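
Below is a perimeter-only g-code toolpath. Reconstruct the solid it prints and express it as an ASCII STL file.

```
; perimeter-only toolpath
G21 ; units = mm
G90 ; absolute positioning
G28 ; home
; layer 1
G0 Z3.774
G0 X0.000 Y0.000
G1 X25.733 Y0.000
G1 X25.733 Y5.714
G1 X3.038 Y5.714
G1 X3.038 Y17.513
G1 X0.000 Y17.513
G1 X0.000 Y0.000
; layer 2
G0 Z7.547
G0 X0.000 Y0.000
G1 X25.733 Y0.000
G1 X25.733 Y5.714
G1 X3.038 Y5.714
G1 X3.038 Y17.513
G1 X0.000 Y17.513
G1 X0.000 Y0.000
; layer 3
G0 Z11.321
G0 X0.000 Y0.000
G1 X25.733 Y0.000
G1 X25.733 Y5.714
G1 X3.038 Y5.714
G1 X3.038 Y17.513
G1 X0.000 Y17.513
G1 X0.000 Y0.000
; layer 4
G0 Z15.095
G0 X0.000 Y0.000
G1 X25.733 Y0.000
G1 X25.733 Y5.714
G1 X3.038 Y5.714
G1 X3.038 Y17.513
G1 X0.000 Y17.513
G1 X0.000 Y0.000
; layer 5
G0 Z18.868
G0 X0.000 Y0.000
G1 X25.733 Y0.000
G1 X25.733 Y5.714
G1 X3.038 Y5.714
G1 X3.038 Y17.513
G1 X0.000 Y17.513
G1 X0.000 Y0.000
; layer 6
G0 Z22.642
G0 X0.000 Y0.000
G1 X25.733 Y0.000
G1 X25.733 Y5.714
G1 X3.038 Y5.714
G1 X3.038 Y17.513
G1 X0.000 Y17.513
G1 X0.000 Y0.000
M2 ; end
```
solid part
  facet normal 0.0000 0.0000 -1.0000
    outer loop
      vertex 25.733 5.714 0.000
      vertex 25.733 0.000 0.000
      vertex 0.000 0.000 0.000
    endloop
  endfacet
  facet normal 0.0000 0.0000 -1.0000
    outer loop
      vertex 3.038 5.714 0.000
      vertex 25.733 5.714 0.000
      vertex 0.000 0.000 0.000
    endloop
  endfacet
  facet normal 0.0000 0.0000 -1.0000
    outer loop
      vertex 3.038 17.513 0.000
      vertex 3.038 5.714 0.000
      vertex 0.000 0.000 0.000
    endloop
  endfacet
  facet normal 0.0000 0.0000 -1.0000
    outer loop
      vertex 0.000 17.513 0.000
      vertex 3.038 17.513 0.000
      vertex 0.000 0.000 0.000
    endloop
  endfacet
  facet normal 0.0000 0.0000 1.0000
    outer loop
      vertex 0.000 0.000 22.642
      vertex 25.733 0.000 22.642
      vertex 25.733 5.714 22.642
    endloop
  endfacet
  facet normal 0.0000 0.0000 1.0000
    outer loop
      vertex 0.000 0.000 22.642
      vertex 25.733 5.714 22.642
      vertex 3.038 5.714 22.642
    endloop
  endfacet
  facet normal 0.0000 0.0000 1.0000
    outer loop
      vertex 0.000 0.000 22.642
      vertex 3.038 5.714 22.642
      vertex 3.038 17.513 22.642
    endloop
  endfacet
  facet normal 0.0000 0.0000 1.0000
    outer loop
      vertex 0.000 0.000 22.642
      vertex 3.038 17.513 22.642
      vertex 0.000 17.513 22.642
    endloop
  endfacet
  facet normal 0.0000 -1.0000 0.0000
    outer loop
      vertex 0.000 0.000 0.000
      vertex 25.733 0.000 0.000
      vertex 25.733 0.000 22.642
    endloop
  endfacet
  facet normal 0.0000 -1.0000 0.0000
    outer loop
      vertex 0.000 0.000 0.000
      vertex 25.733 0.000 22.642
      vertex 0.000 0.000 22.642
    endloop
  endfacet
  facet normal 1.0000 0.0000 0.0000
    outer loop
      vertex 25.733 0.000 0.000
      vertex 25.733 5.714 0.000
      vertex 25.733 5.714 22.642
    endloop
  endfacet
  facet normal 1.0000 0.0000 0.0000
    outer loop
      vertex 25.733 0.000 0.000
      vertex 25.733 5.714 22.642
      vertex 25.733 0.000 22.642
    endloop
  endfacet
  facet normal 0.0000 1.0000 0.0000
    outer loop
      vertex 25.733 5.714 0.000
      vertex 3.038 5.714 0.000
      vertex 3.038 5.714 22.642
    endloop
  endfacet
  facet normal 0.0000 1.0000 0.0000
    outer loop
      vertex 25.733 5.714 0.000
      vertex 3.038 5.714 22.642
      vertex 25.733 5.714 22.642
    endloop
  endfacet
  facet normal 1.0000 0.0000 0.0000
    outer loop
      vertex 3.038 5.714 0.000
      vertex 3.038 17.513 0.000
      vertex 3.038 17.513 22.642
    endloop
  endfacet
  facet normal 1.0000 0.0000 0.0000
    outer loop
      vertex 3.038 5.714 0.000
      vertex 3.038 17.513 22.642
      vertex 3.038 5.714 22.642
    endloop
  endfacet
  facet normal 0.0000 1.0000 0.0000
    outer loop
      vertex 3.038 17.513 0.000
      vertex 0.000 17.513 0.000
      vertex 0.000 17.513 22.642
    endloop
  endfacet
  facet normal 0.0000 1.0000 0.0000
    outer loop
      vertex 3.038 17.513 0.000
      vertex 0.000 17.513 22.642
      vertex 3.038 17.513 22.642
    endloop
  endfacet
  facet normal -1.0000 0.0000 0.0000
    outer loop
      vertex 0.000 17.513 0.000
      vertex 0.000 0.000 0.000
      vertex 0.000 0.000 22.642
    endloop
  endfacet
  facet normal -1.0000 0.0000 0.0000
    outer loop
      vertex 0.000 17.513 0.000
      vertex 0.000 0.000 22.642
      vertex 0.000 17.513 22.642
    endloop
  endfacet
endsolid part

The G0 Z moves step by Δz≈3.774 mm. Every layer's G1 loop is the same polygon, so the solid is a straight extrusion of it from z=0 to z≈22.6. Closing with flat bottom and top caps and triangulating gives 20 facets — an L-shaped prism: outer 25.7 × 17.5 mm, arm thicknesses ≈ 5.71 mm (horizontal) and 3.04 mm (vertical), extruded 22.6 mm in z.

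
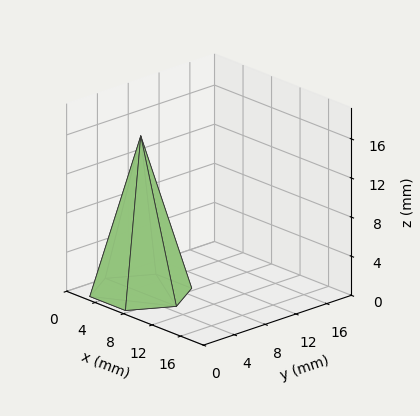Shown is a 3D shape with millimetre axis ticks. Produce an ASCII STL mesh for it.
Reading the render: the shape is a regular 6-sided pyramid, base circumscribed radius ≈ 5 mm, apex at z ≈ 16 mm (dimensions read to the nearest mm from the axis ticks). For the STL, each face is triangulated and given an outward normal.

solid part
  facet normal 0.0000 0.0000 -1.0000
    outer loop
      vertex 2.5 9.3 0.0
      vertex 7.5 9.3 0.0
      vertex 10.0 5.0 0.0
    endloop
  endfacet
  facet normal 0.0000 0.0000 -1.0000
    outer loop
      vertex 0.0 5.0 0.0
      vertex 2.5 9.3 0.0
      vertex 10.0 5.0 0.0
    endloop
  endfacet
  facet normal 0.0000 0.0000 -1.0000
    outer loop
      vertex 2.5 0.7 0.0
      vertex 0.0 5.0 0.0
      vertex 10.0 5.0 0.0
    endloop
  endfacet
  facet normal 0.0000 0.0000 -1.0000
    outer loop
      vertex 7.5 0.7 0.0
      vertex 2.5 0.7 0.0
      vertex 10.0 5.0 0.0
    endloop
  endfacet
  facet normal 0.8346 0.4852 0.2608
    outer loop
      vertex 10.0 5.0 0.0
      vertex 7.5 9.3 0.0
      vertex 5.0 5.0 16.0
    endloop
  endfacet
  facet normal 0.0000 0.9657 0.2595
    outer loop
      vertex 7.5 9.3 0.0
      vertex 2.5 9.3 0.0
      vertex 5.0 5.0 16.0
    endloop
  endfacet
  facet normal -0.8346 0.4852 0.2608
    outer loop
      vertex 2.5 9.3 0.0
      vertex 0.0 5.0 0.0
      vertex 5.0 5.0 16.0
    endloop
  endfacet
  facet normal -0.8346 -0.4852 0.2608
    outer loop
      vertex 0.0 5.0 0.0
      vertex 2.5 0.7 0.0
      vertex 5.0 5.0 16.0
    endloop
  endfacet
  facet normal 0.0000 -0.9657 0.2595
    outer loop
      vertex 2.5 0.7 0.0
      vertex 7.5 0.7 0.0
      vertex 5.0 5.0 16.0
    endloop
  endfacet
  facet normal 0.8346 -0.4852 0.2608
    outer loop
      vertex 7.5 0.7 0.0
      vertex 10.0 5.0 0.0
      vertex 5.0 5.0 16.0
    endloop
  endfacet
endsolid part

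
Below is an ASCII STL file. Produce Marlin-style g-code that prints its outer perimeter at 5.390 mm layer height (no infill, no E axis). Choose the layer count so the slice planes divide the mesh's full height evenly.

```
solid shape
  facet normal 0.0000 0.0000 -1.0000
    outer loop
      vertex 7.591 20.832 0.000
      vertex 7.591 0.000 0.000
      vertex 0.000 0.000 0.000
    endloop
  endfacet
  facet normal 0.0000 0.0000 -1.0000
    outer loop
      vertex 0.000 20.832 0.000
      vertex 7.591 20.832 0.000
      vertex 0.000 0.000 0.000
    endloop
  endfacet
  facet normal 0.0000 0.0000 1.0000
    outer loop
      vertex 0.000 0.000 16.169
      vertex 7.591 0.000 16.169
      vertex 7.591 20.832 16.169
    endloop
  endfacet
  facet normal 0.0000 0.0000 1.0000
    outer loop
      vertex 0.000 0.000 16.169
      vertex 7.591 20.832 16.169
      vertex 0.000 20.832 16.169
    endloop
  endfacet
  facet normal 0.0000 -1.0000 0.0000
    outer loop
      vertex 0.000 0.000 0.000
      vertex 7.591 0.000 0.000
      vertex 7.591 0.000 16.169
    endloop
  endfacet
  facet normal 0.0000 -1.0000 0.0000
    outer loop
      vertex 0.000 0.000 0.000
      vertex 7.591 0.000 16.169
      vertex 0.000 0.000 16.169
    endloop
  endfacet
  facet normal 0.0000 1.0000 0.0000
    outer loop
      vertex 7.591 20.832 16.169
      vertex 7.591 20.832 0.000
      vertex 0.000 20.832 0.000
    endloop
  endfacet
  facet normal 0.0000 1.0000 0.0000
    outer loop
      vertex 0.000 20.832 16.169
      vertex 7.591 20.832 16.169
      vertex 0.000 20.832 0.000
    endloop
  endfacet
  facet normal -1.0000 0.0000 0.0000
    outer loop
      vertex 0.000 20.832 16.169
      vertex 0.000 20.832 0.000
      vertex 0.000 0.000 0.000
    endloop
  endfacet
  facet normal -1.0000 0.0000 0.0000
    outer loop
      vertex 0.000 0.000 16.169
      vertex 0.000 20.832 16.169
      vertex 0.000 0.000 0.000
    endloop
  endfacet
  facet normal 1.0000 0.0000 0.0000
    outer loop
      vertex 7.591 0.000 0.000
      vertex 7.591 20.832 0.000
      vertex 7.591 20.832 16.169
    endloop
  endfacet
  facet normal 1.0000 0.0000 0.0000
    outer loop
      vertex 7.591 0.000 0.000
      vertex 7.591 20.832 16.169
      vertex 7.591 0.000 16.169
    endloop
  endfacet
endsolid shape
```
; perimeter-only toolpath
G21 ; units = mm
G90 ; absolute positioning
G28 ; home
; layer 1
G0 Z5.390
G0 X0.000 Y0.000
G1 X7.591 Y0.000
G1 X7.591 Y20.832
G1 X0.000 Y20.832
G1 X0.000 Y0.000
; layer 2
G0 Z10.779
G0 X0.000 Y0.000
G1 X7.591 Y0.000
G1 X7.591 Y20.832
G1 X0.000 Y20.832
G1 X0.000 Y0.000
; layer 3
G0 Z16.169
G0 X0.000 Y0.000
G1 X7.591 Y0.000
G1 X7.591 Y20.832
G1 X0.000 Y20.832
G1 X0.000 Y0.000
M2 ; end

The solid is a rectangular box, roughly 7.59 × 20.8 mm footprint and 16.2 mm tall. Slicing at Δz = 5.390 mm — 3 equal slices spanning the solid's height, so layer i sits at z = i·h/3 — gives 3 non-empty perimeters. Each is a 4-segment closed polygon; G0 lifts to the layer z and rapids to the start vertex, then G1 traces the edges.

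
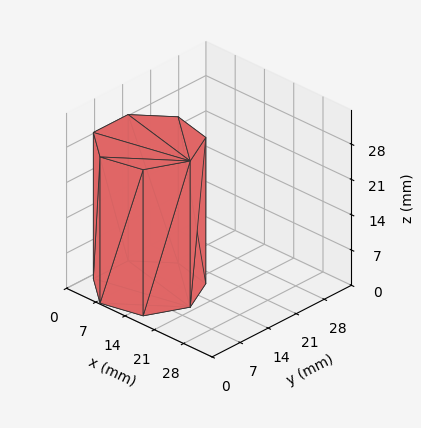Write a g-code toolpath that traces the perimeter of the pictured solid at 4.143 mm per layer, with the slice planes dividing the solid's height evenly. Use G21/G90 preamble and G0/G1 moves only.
Reading the render: the shape is a regular 7-sided prism (a cylinder approximated with 7 flat sides), circumscribed radius ≈ 10 mm, height ≈ 29 mm (dimensions read to the nearest mm from the axis ticks). For the g-code, the solid's height is divided into equal slices at the stated Δz and each level perimeter traced with G1 moves after a G0 lift.

; perimeter-only toolpath
G21 ; units = mm
G90 ; absolute positioning
G28 ; home
; layer 1
G0 Z4.143
G0 X20.000 Y10.000
G1 X16.235 Y17.818
G1 X7.775 Y19.749
G1 X0.990 Y14.339
G1 X0.990 Y5.661
G1 X7.775 Y0.251
G1 X16.235 Y2.182
G1 X20.000 Y10.000
; layer 2
G0 Z8.286
G0 X20.000 Y10.000
G1 X16.235 Y17.818
G1 X7.775 Y19.749
G1 X0.990 Y14.339
G1 X0.990 Y5.661
G1 X7.775 Y0.251
G1 X16.235 Y2.182
G1 X20.000 Y10.000
; layer 3
G0 Z12.429
G0 X20.000 Y10.000
G1 X16.235 Y17.818
G1 X7.775 Y19.749
G1 X0.990 Y14.339
G1 X0.990 Y5.661
G1 X7.775 Y0.251
G1 X16.235 Y2.182
G1 X20.000 Y10.000
; layer 4
G0 Z16.571
G0 X20.000 Y10.000
G1 X16.235 Y17.818
G1 X7.775 Y19.749
G1 X0.990 Y14.339
G1 X0.990 Y5.661
G1 X7.775 Y0.251
G1 X16.235 Y2.182
G1 X20.000 Y10.000
; layer 5
G0 Z20.714
G0 X20.000 Y10.000
G1 X16.235 Y17.818
G1 X7.775 Y19.749
G1 X0.990 Y14.339
G1 X0.990 Y5.661
G1 X7.775 Y0.251
G1 X16.235 Y2.182
G1 X20.000 Y10.000
; layer 6
G0 Z24.857
G0 X20.000 Y10.000
G1 X16.235 Y17.818
G1 X7.775 Y19.749
G1 X0.990 Y14.339
G1 X0.990 Y5.661
G1 X7.775 Y0.251
G1 X16.235 Y2.182
G1 X20.000 Y10.000
; layer 7
G0 Z29.000
G0 X20.000 Y10.000
G1 X16.235 Y17.818
G1 X7.775 Y19.749
G1 X0.990 Y14.339
G1 X0.990 Y5.661
G1 X7.775 Y0.251
G1 X16.235 Y2.182
G1 X20.000 Y10.000
M2 ; end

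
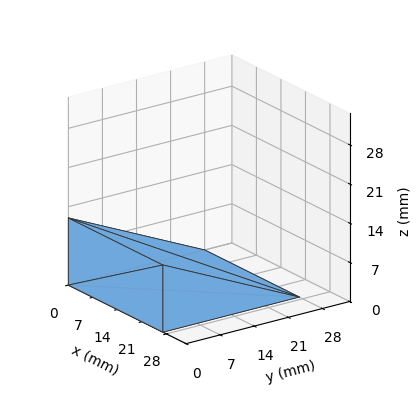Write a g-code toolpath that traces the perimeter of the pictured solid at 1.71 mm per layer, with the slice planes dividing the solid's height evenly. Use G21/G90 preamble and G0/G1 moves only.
Reading the render: the shape is a wedge (ramp): 27 × 28 mm base, rising to 12 mm along the y=0 edge and sloping linearly to z=0 at y=28 (dimensions read to the nearest mm from the axis ticks). For the g-code, the solid's height is divided into equal slices at the stated Δz and each level perimeter traced with G1 moves after a G0 lift.

; perimeter-only toolpath
G21 ; units = mm
G90 ; absolute positioning
G28 ; home
; layer 1
G0 Z1.71
G0 X0.00 Y0.00
G1 X27.00 Y0.00
G1 X27.00 Y24.00
G1 X0.00 Y24.00
G1 X0.00 Y0.00
; layer 2
G0 Z3.43
G0 X0.00 Y0.00
G1 X27.00 Y0.00
G1 X27.00 Y20.00
G1 X0.00 Y20.00
G1 X0.00 Y0.00
; layer 3
G0 Z5.14
G0 X0.00 Y0.00
G1 X27.00 Y0.00
G1 X27.00 Y16.00
G1 X0.00 Y16.00
G1 X0.00 Y0.00
; layer 4
G0 Z6.86
G0 X0.00 Y0.00
G1 X27.00 Y0.00
G1 X27.00 Y12.00
G1 X0.00 Y12.00
G1 X0.00 Y0.00
; layer 5
G0 Z8.57
G0 X0.00 Y0.00
G1 X27.00 Y0.00
G1 X27.00 Y8.00
G1 X0.00 Y8.00
G1 X0.00 Y0.00
; layer 6
G0 Z10.29
G0 X0.00 Y0.00
G1 X27.00 Y0.00
G1 X27.00 Y4.00
G1 X0.00 Y4.00
G1 X0.00 Y0.00
M2 ; end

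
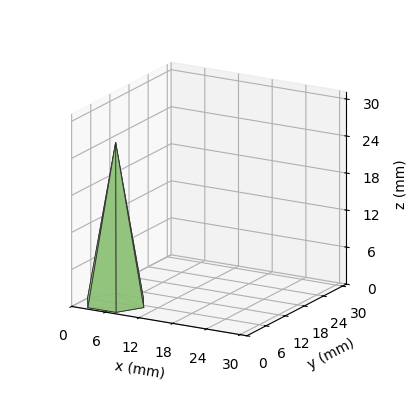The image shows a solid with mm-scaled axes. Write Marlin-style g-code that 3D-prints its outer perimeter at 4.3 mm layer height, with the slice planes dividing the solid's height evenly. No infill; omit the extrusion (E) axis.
Reading the render: the shape is a regular 6-sided pyramid, base circumscribed radius ≈ 5 mm, apex at z ≈ 26 mm (dimensions read to the nearest mm from the axis ticks). For the g-code, the solid's height is divided into equal slices at the stated Δz and each level perimeter traced with G1 moves after a G0 lift.

; perimeter-only toolpath
G21 ; units = mm
G90 ; absolute positioning
G28 ; home
; layer 1
G0 Z4.3
G0 X9.2 Y5.0
G1 X7.1 Y8.6
G1 X2.9 Y8.6
G1 X0.8 Y5.0
G1 X2.9 Y1.4
G1 X7.1 Y1.4
G1 X9.2 Y5.0
; layer 2
G0 Z8.7
G0 X8.3 Y5.0
G1 X6.7 Y7.9
G1 X3.3 Y7.9
G1 X1.7 Y5.0
G1 X3.3 Y2.1
G1 X6.7 Y2.1
G1 X8.3 Y5.0
; layer 3
G0 Z13.0
G0 X7.5 Y5.0
G1 X6.2 Y7.2
G1 X3.8 Y7.2
G1 X2.5 Y5.0
G1 X3.8 Y2.9
G1 X6.2 Y2.9
G1 X7.5 Y5.0
; layer 4
G0 Z17.3
G0 X6.7 Y5.0
G1 X5.8 Y6.4
G1 X4.2 Y6.4
G1 X3.3 Y5.0
G1 X4.2 Y3.6
G1 X5.8 Y3.6
G1 X6.7 Y5.0
; layer 5
G0 Z21.7
G0 X5.8 Y5.0
G1 X5.4 Y5.7
G1 X4.6 Y5.7
G1 X4.2 Y5.0
G1 X4.6 Y4.3
G1 X5.4 Y4.3
G1 X5.8 Y5.0
M2 ; end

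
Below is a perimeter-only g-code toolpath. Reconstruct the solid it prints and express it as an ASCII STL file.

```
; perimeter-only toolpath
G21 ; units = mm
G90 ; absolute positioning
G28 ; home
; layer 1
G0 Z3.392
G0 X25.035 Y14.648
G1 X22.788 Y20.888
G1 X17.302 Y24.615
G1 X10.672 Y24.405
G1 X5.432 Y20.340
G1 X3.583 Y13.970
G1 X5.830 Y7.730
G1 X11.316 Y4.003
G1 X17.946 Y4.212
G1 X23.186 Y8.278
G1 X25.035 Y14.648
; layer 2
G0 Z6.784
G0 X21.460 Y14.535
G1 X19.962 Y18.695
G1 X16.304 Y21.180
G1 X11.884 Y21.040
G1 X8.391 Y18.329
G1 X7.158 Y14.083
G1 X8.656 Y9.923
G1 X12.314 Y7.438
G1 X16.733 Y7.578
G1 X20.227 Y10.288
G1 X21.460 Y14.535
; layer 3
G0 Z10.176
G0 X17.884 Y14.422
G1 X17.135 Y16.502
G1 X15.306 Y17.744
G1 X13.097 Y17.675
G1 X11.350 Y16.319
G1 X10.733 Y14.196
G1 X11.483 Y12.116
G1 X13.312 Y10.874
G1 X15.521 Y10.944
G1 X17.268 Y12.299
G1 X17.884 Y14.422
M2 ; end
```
solid part
  facet normal 0.0000 0.0000 -1.0000
    outer loop
      vertex 18.299 28.050 0.000
      vertex 25.614 23.081 0.000
      vertex 28.611 14.761 0.000
    endloop
  endfacet
  facet normal 0.0000 0.0000 -1.0000
    outer loop
      vertex 9.460 27.771 0.000
      vertex 18.299 28.050 0.000
      vertex 28.611 14.761 0.000
    endloop
  endfacet
  facet normal 0.0000 0.0000 -1.0000
    outer loop
      vertex 2.473 22.350 0.000
      vertex 9.460 27.771 0.000
      vertex 28.611 14.761 0.000
    endloop
  endfacet
  facet normal 0.0000 0.0000 -1.0000
    outer loop
      vertex 0.007 13.857 0.000
      vertex 2.473 22.350 0.000
      vertex 28.611 14.761 0.000
    endloop
  endfacet
  facet normal 0.0000 0.0000 -1.0000
    outer loop
      vertex 3.004 5.537 0.000
      vertex 0.007 13.857 0.000
      vertex 28.611 14.761 0.000
    endloop
  endfacet
  facet normal 0.0000 0.0000 -1.0000
    outer loop
      vertex 10.319 0.568 0.000
      vertex 3.004 5.537 0.000
      vertex 28.611 14.761 0.000
    endloop
  endfacet
  facet normal 0.0000 0.0000 -1.0000
    outer loop
      vertex 19.158 0.847 0.000
      vertex 10.319 0.568 0.000
      vertex 28.611 14.761 0.000
    endloop
  endfacet
  facet normal 0.0000 0.0000 -1.0000
    outer loop
      vertex 26.145 6.268 0.000
      vertex 19.158 0.847 0.000
      vertex 28.611 14.761 0.000
    endloop
  endfacet
  facet normal 0.6643 0.2393 0.7082
    outer loop
      vertex 28.611 14.761 0.000
      vertex 25.614 23.081 0.000
      vertex 14.309 14.309 13.568
    endloop
  endfacet
  facet normal 0.3967 0.5840 0.7082
    outer loop
      vertex 25.614 23.081 0.000
      vertex 18.299 28.050 0.000
      vertex 14.309 14.309 13.568
    endloop
  endfacet
  facet normal -0.0223 0.7057 0.7082
    outer loop
      vertex 18.299 28.050 0.000
      vertex 9.460 27.771 0.000
      vertex 14.309 14.309 13.568
    endloop
  endfacet
  facet normal -0.4328 0.5578 0.7082
    outer loop
      vertex 9.460 27.771 0.000
      vertex 2.473 22.350 0.000
      vertex 14.309 14.309 13.568
    endloop
  endfacet
  facet normal -0.6780 0.1969 0.7082
    outer loop
      vertex 2.473 22.350 0.000
      vertex 0.007 13.857 0.000
      vertex 14.309 14.309 13.568
    endloop
  endfacet
  facet normal -0.6643 -0.2393 0.7082
    outer loop
      vertex 0.007 13.857 0.000
      vertex 3.004 5.537 0.000
      vertex 14.309 14.309 13.568
    endloop
  endfacet
  facet normal -0.3967 -0.5840 0.7082
    outer loop
      vertex 3.004 5.537 0.000
      vertex 10.319 0.568 0.000
      vertex 14.309 14.309 13.568
    endloop
  endfacet
  facet normal 0.0223 -0.7057 0.7082
    outer loop
      vertex 10.319 0.568 0.000
      vertex 19.158 0.847 0.000
      vertex 14.309 14.309 13.568
    endloop
  endfacet
  facet normal 0.4328 -0.5578 0.7082
    outer loop
      vertex 19.158 0.847 0.000
      vertex 26.145 6.268 0.000
      vertex 14.309 14.309 13.568
    endloop
  endfacet
  facet normal 0.6780 -0.1969 0.7082
    outer loop
      vertex 26.145 6.268 0.000
      vertex 28.611 14.761 0.000
      vertex 14.309 14.309 13.568
    endloop
  endfacet
endsolid part

The G0 Z moves step by Δz≈3.392 mm. The G1 loops shrink linearly with z, so the solid tapers from its base footprint up to z≈13.6. Closing with a flat bottom cap and the tapered top and triangulating gives 18 facets — a regular 10-sided pyramid, base circumscribed radius ≈ 14.3 mm, apex at z ≈ 13.6 mm.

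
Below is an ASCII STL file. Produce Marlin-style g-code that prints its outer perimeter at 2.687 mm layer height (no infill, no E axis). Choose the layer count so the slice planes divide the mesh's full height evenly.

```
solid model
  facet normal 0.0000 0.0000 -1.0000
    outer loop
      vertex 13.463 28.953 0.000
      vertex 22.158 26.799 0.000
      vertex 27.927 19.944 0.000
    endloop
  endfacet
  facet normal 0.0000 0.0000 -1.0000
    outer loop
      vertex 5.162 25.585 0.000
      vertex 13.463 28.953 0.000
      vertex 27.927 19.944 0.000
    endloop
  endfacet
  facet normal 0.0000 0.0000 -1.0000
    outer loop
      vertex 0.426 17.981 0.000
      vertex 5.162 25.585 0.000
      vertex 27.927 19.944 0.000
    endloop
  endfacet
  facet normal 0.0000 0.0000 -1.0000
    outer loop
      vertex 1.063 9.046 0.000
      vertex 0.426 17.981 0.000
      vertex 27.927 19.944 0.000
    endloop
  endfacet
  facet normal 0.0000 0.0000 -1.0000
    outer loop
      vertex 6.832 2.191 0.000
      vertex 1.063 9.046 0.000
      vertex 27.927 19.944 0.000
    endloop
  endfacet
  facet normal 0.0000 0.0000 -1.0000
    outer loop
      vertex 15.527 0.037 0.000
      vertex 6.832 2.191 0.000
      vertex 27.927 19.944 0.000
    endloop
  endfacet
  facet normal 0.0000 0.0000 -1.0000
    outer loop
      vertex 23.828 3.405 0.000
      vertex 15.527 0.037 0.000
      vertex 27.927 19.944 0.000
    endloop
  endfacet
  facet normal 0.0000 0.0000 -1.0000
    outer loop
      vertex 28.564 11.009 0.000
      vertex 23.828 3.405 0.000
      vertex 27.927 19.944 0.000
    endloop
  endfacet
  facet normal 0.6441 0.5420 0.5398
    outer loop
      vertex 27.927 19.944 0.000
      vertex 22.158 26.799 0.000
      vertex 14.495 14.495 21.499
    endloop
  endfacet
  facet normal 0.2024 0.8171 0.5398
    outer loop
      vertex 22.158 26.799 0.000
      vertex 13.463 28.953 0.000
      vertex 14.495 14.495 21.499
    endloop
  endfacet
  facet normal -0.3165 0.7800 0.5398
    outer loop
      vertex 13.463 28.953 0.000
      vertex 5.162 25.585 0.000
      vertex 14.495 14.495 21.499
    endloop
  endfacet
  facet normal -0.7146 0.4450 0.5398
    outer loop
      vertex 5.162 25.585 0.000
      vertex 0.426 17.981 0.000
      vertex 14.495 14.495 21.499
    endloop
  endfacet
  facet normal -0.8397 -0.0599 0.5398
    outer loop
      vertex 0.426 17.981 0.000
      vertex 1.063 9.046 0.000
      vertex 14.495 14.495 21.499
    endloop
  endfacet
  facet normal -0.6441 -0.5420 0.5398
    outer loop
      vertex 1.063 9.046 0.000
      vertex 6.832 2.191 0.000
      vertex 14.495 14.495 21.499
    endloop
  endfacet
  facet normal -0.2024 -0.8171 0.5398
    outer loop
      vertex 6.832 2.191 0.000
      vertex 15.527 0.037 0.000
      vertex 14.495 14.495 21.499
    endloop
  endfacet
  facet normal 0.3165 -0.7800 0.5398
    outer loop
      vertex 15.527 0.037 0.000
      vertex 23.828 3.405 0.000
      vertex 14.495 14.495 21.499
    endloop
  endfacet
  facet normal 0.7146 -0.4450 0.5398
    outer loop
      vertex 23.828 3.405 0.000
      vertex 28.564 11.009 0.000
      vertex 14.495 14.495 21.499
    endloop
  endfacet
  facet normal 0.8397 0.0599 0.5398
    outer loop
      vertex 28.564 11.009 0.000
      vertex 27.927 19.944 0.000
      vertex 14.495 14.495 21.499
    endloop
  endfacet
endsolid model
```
; perimeter-only toolpath
G21 ; units = mm
G90 ; absolute positioning
G28 ; home
; layer 1
G0 Z2.687
G0 X26.248 Y19.263
G1 X21.200 Y25.261
G1 X13.592 Y27.146
G1 X6.329 Y24.199
G1 X2.185 Y17.545
G1 X2.742 Y9.727
G1 X7.790 Y3.729
G1 X15.398 Y1.844
G1 X22.661 Y4.791
G1 X26.805 Y11.445
G1 X26.248 Y19.263
; layer 2
G0 Z5.375
G0 X24.569 Y18.582
G1 X20.242 Y23.723
G1 X13.721 Y25.338
G1 X7.495 Y22.812
G1 X3.943 Y17.110
G1 X4.421 Y10.408
G1 X8.748 Y5.267
G1 X15.269 Y3.651
G1 X21.495 Y6.178
G1 X25.047 Y11.880
G1 X24.569 Y18.582
; layer 3
G0 Z8.062
G0 X22.890 Y17.901
G1 X19.284 Y22.185
G1 X13.850 Y23.531
G1 X8.662 Y21.426
G1 X5.702 Y16.674
G1 X6.100 Y11.089
G1 X9.706 Y6.805
G1 X15.140 Y5.459
G1 X20.328 Y7.564
G1 X23.288 Y12.316
G1 X22.890 Y17.901
; layer 4
G0 Z10.749
G0 X21.211 Y17.220
G1 X18.326 Y20.647
G1 X13.979 Y21.724
G1 X9.829 Y20.040
G1 X7.460 Y16.238
G1 X7.779 Y11.770
G1 X10.663 Y8.343
G1 X15.011 Y7.266
G1 X19.162 Y8.950
G1 X21.529 Y12.752
G1 X21.211 Y17.220
; layer 5
G0 Z13.437
G0 X19.532 Y16.538
G1 X17.369 Y19.109
G1 X14.108 Y19.917
G1 X10.995 Y18.654
G1 X9.219 Y15.802
G1 X9.458 Y12.452
G1 X11.621 Y9.881
G1 X14.882 Y9.073
G1 X17.995 Y10.336
G1 X19.771 Y13.188
G1 X19.532 Y16.538
; layer 6
G0 Z16.124
G0 X17.853 Y15.857
G1 X16.411 Y17.571
G1 X14.237 Y18.110
G1 X12.162 Y17.267
G1 X10.978 Y15.367
G1 X11.137 Y13.133
G1 X12.579 Y11.419
G1 X14.753 Y10.880
G1 X16.828 Y11.723
G1 X18.012 Y13.623
G1 X17.853 Y15.857
; layer 7
G0 Z18.812
G0 X16.174 Y15.176
G1 X15.453 Y16.033
G1 X14.366 Y16.302
G1 X13.328 Y15.881
G1 X12.736 Y14.931
G1 X12.816 Y13.814
G1 X13.537 Y12.957
G1 X14.624 Y12.688
G1 X15.662 Y13.109
G1 X16.254 Y14.059
G1 X16.174 Y15.176
M2 ; end

The solid is a regular 10-sided pyramid, base circumscribed radius ≈ 14.5 mm, apex at z ≈ 21.5 mm. Slicing at Δz = 2.687 mm — 8 equal slices spanning the solid's height, so layer i sits at z = i·h/8 — gives 7 non-empty perimeters. Each is a 10-segment closed polygon; G0 lifts to the layer z and rapids to the start vertex, then G1 traces the edges. The cross-section shrinks linearly with z (the slice at the apex is degenerate and omitted).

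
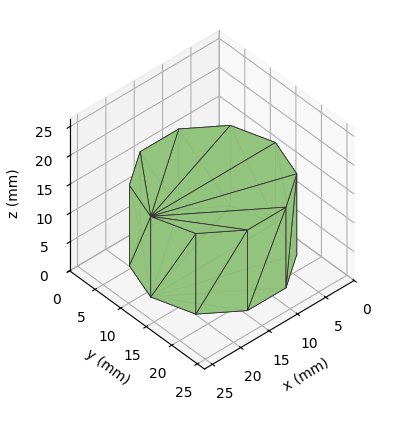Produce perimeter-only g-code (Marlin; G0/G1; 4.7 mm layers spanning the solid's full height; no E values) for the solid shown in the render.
Reading the render: the shape is a regular 10-sided prism (a cylinder approximated with 10 flat sides), circumscribed radius ≈ 11 mm, height ≈ 14 mm (dimensions read to the nearest mm from the axis ticks). For the g-code, the solid's height is divided into equal slices at the stated Δz and each level perimeter traced with G1 moves after a G0 lift.

; perimeter-only toolpath
G21 ; units = mm
G90 ; absolute positioning
G28 ; home
; layer 1
G0 Z4.7
G0 X22.0 Y11.0
G1 X19.9 Y17.5
G1 X14.4 Y21.5
G1 X7.6 Y21.5
G1 X2.1 Y17.5
G1 X0.0 Y11.0
G1 X2.1 Y4.5
G1 X7.6 Y0.5
G1 X14.4 Y0.5
G1 X19.9 Y4.5
G1 X22.0 Y11.0
; layer 2
G0 Z9.3
G0 X22.0 Y11.0
G1 X19.9 Y17.5
G1 X14.4 Y21.5
G1 X7.6 Y21.5
G1 X2.1 Y17.5
G1 X0.0 Y11.0
G1 X2.1 Y4.5
G1 X7.6 Y0.5
G1 X14.4 Y0.5
G1 X19.9 Y4.5
G1 X22.0 Y11.0
; layer 3
G0 Z14.0
G0 X22.0 Y11.0
G1 X19.9 Y17.5
G1 X14.4 Y21.5
G1 X7.6 Y21.5
G1 X2.1 Y17.5
G1 X0.0 Y11.0
G1 X2.1 Y4.5
G1 X7.6 Y0.5
G1 X14.4 Y0.5
G1 X19.9 Y4.5
G1 X22.0 Y11.0
M2 ; end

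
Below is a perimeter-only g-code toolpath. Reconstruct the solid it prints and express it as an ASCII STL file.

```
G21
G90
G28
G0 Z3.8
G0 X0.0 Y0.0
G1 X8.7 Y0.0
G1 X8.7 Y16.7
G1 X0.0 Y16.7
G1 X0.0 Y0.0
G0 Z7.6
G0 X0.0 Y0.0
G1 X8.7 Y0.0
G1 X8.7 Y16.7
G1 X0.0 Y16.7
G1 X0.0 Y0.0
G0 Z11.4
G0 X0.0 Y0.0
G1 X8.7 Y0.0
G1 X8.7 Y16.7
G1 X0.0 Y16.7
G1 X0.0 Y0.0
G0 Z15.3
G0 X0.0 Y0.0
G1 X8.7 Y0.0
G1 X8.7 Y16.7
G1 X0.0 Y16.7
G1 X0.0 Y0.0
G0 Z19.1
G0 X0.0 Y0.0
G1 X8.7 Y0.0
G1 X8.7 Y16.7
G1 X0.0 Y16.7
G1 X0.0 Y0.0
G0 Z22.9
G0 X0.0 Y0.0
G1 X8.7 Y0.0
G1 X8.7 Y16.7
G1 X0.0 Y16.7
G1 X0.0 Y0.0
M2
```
solid part
  facet normal 0.0000 0.0000 -1.0000
    outer loop
      vertex 8.7 16.7 0.0
      vertex 8.7 0.0 0.0
      vertex 0.0 0.0 0.0
    endloop
  endfacet
  facet normal 0.0000 0.0000 -1.0000
    outer loop
      vertex 0.0 16.7 0.0
      vertex 8.7 16.7 0.0
      vertex 0.0 0.0 0.0
    endloop
  endfacet
  facet normal 0.0000 0.0000 1.0000
    outer loop
      vertex 0.0 0.0 22.9
      vertex 8.7 0.0 22.9
      vertex 8.7 16.7 22.9
    endloop
  endfacet
  facet normal 0.0000 0.0000 1.0000
    outer loop
      vertex 0.0 0.0 22.9
      vertex 8.7 16.7 22.9
      vertex 0.0 16.7 22.9
    endloop
  endfacet
  facet normal 0.0000 -1.0000 0.0000
    outer loop
      vertex 0.0 0.0 0.0
      vertex 8.7 0.0 0.0
      vertex 8.7 0.0 22.9
    endloop
  endfacet
  facet normal 0.0000 -1.0000 0.0000
    outer loop
      vertex 0.0 0.0 0.0
      vertex 8.7 0.0 22.9
      vertex 0.0 0.0 22.9
    endloop
  endfacet
  facet normal 0.0000 1.0000 0.0000
    outer loop
      vertex 8.7 16.7 22.9
      vertex 8.7 16.7 0.0
      vertex 0.0 16.7 0.0
    endloop
  endfacet
  facet normal 0.0000 1.0000 0.0000
    outer loop
      vertex 0.0 16.7 22.9
      vertex 8.7 16.7 22.9
      vertex 0.0 16.7 0.0
    endloop
  endfacet
  facet normal -1.0000 0.0000 0.0000
    outer loop
      vertex 0.0 16.7 22.9
      vertex 0.0 16.7 0.0
      vertex 0.0 0.0 0.0
    endloop
  endfacet
  facet normal -1.0000 0.0000 0.0000
    outer loop
      vertex 0.0 0.0 22.9
      vertex 0.0 16.7 22.9
      vertex 0.0 0.0 0.0
    endloop
  endfacet
  facet normal 1.0000 0.0000 0.0000
    outer loop
      vertex 8.7 0.0 0.0
      vertex 8.7 16.7 0.0
      vertex 8.7 16.7 22.9
    endloop
  endfacet
  facet normal 1.0000 0.0000 0.0000
    outer loop
      vertex 8.7 0.0 0.0
      vertex 8.7 16.7 22.9
      vertex 8.7 0.0 22.9
    endloop
  endfacet
endsolid part

The G0 Z moves step by Δz≈3.8 mm. Every layer's G1 loop is the same polygon, so the solid is a straight extrusion of it from z=0 to z≈22.9. Closing with flat bottom and top caps and triangulating gives 12 facets — a rectangular box, roughly 8.7 × 16.7 mm footprint and 22.9 mm tall.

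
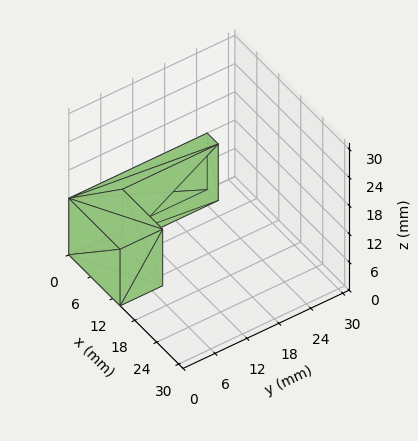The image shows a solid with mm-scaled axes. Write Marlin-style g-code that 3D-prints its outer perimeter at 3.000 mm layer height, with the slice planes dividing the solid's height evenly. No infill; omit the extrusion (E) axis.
Reading the render: the shape is an L-shaped prism: outer 14 × 26 mm, arm thicknesses ≈ 8 mm (horizontal) and 3 mm (vertical), extruded 12 mm in z (dimensions read to the nearest mm from the axis ticks). For the g-code, the solid's height is divided into equal slices at the stated Δz and each level perimeter traced with G1 moves after a G0 lift.

; perimeter-only toolpath
G21 ; units = mm
G90 ; absolute positioning
G28 ; home
; layer 1
G0 Z3.000
G0 X0.000 Y0.000
G1 X14.000 Y0.000
G1 X14.000 Y8.000
G1 X3.000 Y8.000
G1 X3.000 Y26.000
G1 X0.000 Y26.000
G1 X0.000 Y0.000
; layer 2
G0 Z6.000
G0 X0.000 Y0.000
G1 X14.000 Y0.000
G1 X14.000 Y8.000
G1 X3.000 Y8.000
G1 X3.000 Y26.000
G1 X0.000 Y26.000
G1 X0.000 Y0.000
; layer 3
G0 Z9.000
G0 X0.000 Y0.000
G1 X14.000 Y0.000
G1 X14.000 Y8.000
G1 X3.000 Y8.000
G1 X3.000 Y26.000
G1 X0.000 Y26.000
G1 X0.000 Y0.000
; layer 4
G0 Z12.000
G0 X0.000 Y0.000
G1 X14.000 Y0.000
G1 X14.000 Y8.000
G1 X3.000 Y8.000
G1 X3.000 Y26.000
G1 X0.000 Y26.000
G1 X0.000 Y0.000
M2 ; end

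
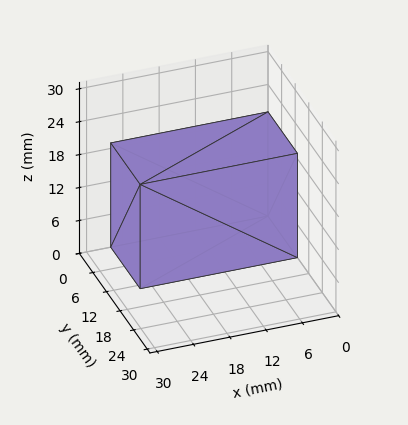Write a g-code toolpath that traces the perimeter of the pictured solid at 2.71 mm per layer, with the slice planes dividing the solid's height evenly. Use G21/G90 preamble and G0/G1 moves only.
Reading the render: the shape is a rectangular box, roughly 26 × 13 mm footprint and 19 mm tall (dimensions read to the nearest mm from the axis ticks). For the g-code, the solid's height is divided into equal slices at the stated Δz and each level perimeter traced with G1 moves after a G0 lift.

; perimeter-only toolpath
G21 ; units = mm
G90 ; absolute positioning
G28 ; home
; layer 1
G0 Z2.71
G0 X0.00 Y0.00
G1 X26.00 Y0.00
G1 X26.00 Y13.00
G1 X0.00 Y13.00
G1 X0.00 Y0.00
; layer 2
G0 Z5.43
G0 X0.00 Y0.00
G1 X26.00 Y0.00
G1 X26.00 Y13.00
G1 X0.00 Y13.00
G1 X0.00 Y0.00
; layer 3
G0 Z8.14
G0 X0.00 Y0.00
G1 X26.00 Y0.00
G1 X26.00 Y13.00
G1 X0.00 Y13.00
G1 X0.00 Y0.00
; layer 4
G0 Z10.86
G0 X0.00 Y0.00
G1 X26.00 Y0.00
G1 X26.00 Y13.00
G1 X0.00 Y13.00
G1 X0.00 Y0.00
; layer 5
G0 Z13.57
G0 X0.00 Y0.00
G1 X26.00 Y0.00
G1 X26.00 Y13.00
G1 X0.00 Y13.00
G1 X0.00 Y0.00
; layer 6
G0 Z16.29
G0 X0.00 Y0.00
G1 X26.00 Y0.00
G1 X26.00 Y13.00
G1 X0.00 Y13.00
G1 X0.00 Y0.00
; layer 7
G0 Z19.00
G0 X0.00 Y0.00
G1 X26.00 Y0.00
G1 X26.00 Y13.00
G1 X0.00 Y13.00
G1 X0.00 Y0.00
M2 ; end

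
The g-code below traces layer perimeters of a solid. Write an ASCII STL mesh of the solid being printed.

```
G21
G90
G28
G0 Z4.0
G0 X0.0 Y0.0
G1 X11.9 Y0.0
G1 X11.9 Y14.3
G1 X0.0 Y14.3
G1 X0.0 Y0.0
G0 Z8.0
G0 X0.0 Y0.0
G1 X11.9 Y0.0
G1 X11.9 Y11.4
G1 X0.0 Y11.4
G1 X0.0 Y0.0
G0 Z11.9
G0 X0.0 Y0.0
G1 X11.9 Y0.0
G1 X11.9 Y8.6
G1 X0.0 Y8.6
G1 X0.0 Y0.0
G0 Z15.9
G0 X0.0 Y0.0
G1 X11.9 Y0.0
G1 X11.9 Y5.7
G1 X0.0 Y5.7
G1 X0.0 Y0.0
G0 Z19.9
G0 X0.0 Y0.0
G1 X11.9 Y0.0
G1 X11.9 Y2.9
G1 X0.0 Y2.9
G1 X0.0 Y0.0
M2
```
solid part
  facet normal 0.0000 0.0000 -1.0000
    outer loop
      vertex 11.9 17.1 0.0
      vertex 11.9 0.0 0.0
      vertex 0.0 0.0 0.0
    endloop
  endfacet
  facet normal 0.0000 0.0000 -1.0000
    outer loop
      vertex 0.0 17.1 0.0
      vertex 11.9 17.1 0.0
      vertex 0.0 0.0 0.0
    endloop
  endfacet
  facet normal 0.0000 -1.0000 0.0000
    outer loop
      vertex 0.0 0.0 0.0
      vertex 11.9 0.0 0.0
      vertex 11.9 0.0 23.9
    endloop
  endfacet
  facet normal 0.0000 -1.0000 0.0000
    outer loop
      vertex 0.0 0.0 0.0
      vertex 11.9 0.0 23.9
      vertex 0.0 0.0 23.9
    endloop
  endfacet
  facet normal 0.0000 0.8133 0.5819
    outer loop
      vertex 0.0 0.0 23.9
      vertex 11.9 0.0 23.9
      vertex 11.9 17.1 0.0
    endloop
  endfacet
  facet normal 0.0000 0.8133 0.5819
    outer loop
      vertex 0.0 0.0 23.9
      vertex 11.9 17.1 0.0
      vertex 0.0 17.1 0.0
    endloop
  endfacet
  facet normal -1.0000 0.0000 0.0000
    outer loop
      vertex 0.0 0.0 23.9
      vertex 0.0 17.1 0.0
      vertex 0.0 0.0 0.0
    endloop
  endfacet
  facet normal 1.0000 0.0000 0.0000
    outer loop
      vertex 11.9 0.0 0.0
      vertex 11.9 17.1 0.0
      vertex 11.9 0.0 23.9
    endloop
  endfacet
endsolid part

The G0 Z moves step by Δz≈4.0 mm. The G1 loops shrink linearly with z, so the solid tapers from its base footprint up to z≈23.9. Closing with a flat bottom cap and the tapered top and triangulating gives 8 facets — a wedge (ramp): 11.9 × 17.1 mm base, rising to 23.9 mm along the y=0 edge and sloping linearly to z=0 at y=17.1.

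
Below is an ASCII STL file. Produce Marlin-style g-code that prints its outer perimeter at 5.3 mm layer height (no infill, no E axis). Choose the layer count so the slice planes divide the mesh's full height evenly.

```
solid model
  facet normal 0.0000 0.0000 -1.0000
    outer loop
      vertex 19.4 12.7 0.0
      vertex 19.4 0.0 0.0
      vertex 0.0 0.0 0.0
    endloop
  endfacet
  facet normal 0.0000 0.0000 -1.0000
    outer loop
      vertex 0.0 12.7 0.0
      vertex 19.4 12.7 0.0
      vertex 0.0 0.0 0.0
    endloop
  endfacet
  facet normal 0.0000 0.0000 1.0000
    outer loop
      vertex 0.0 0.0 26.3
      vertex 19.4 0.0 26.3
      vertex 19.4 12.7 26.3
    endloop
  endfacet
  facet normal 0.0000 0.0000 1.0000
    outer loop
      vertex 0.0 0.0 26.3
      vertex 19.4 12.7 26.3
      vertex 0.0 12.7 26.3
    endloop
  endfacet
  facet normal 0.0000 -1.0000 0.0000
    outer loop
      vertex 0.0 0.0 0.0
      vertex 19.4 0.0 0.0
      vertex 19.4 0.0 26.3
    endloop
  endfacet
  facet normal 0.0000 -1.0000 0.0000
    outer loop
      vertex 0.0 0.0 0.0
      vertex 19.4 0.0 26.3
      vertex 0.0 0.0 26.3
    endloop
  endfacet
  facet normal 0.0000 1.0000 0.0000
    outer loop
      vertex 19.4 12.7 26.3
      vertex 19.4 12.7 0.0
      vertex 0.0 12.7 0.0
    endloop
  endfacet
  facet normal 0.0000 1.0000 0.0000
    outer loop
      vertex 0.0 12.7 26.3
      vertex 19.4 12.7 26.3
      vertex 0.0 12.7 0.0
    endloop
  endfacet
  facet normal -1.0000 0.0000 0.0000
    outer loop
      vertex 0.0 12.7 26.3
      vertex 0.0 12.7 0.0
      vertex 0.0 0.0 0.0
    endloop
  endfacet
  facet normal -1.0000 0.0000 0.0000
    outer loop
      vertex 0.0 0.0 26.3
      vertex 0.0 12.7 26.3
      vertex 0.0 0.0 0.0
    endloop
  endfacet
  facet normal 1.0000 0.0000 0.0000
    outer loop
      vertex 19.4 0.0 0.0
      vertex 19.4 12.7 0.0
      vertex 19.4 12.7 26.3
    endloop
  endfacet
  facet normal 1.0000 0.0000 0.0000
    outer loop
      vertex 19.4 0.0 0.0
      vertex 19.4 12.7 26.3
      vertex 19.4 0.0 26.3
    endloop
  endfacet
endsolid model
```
; perimeter-only toolpath
G21 ; units = mm
G90 ; absolute positioning
G28 ; home
; layer 1
G0 Z5.3
G0 X0.0 Y0.0
G1 X19.4 Y0.0
G1 X19.4 Y12.7
G1 X0.0 Y12.7
G1 X0.0 Y0.0
; layer 2
G0 Z10.5
G0 X0.0 Y0.0
G1 X19.4 Y0.0
G1 X19.4 Y12.7
G1 X0.0 Y12.7
G1 X0.0 Y0.0
; layer 3
G0 Z15.8
G0 X0.0 Y0.0
G1 X19.4 Y0.0
G1 X19.4 Y12.7
G1 X0.0 Y12.7
G1 X0.0 Y0.0
; layer 4
G0 Z21.0
G0 X0.0 Y0.0
G1 X19.4 Y0.0
G1 X19.4 Y12.7
G1 X0.0 Y12.7
G1 X0.0 Y0.0
; layer 5
G0 Z26.3
G0 X0.0 Y0.0
G1 X19.4 Y0.0
G1 X19.4 Y12.7
G1 X0.0 Y12.7
G1 X0.0 Y0.0
M2 ; end

The solid is a rectangular box, roughly 19.4 × 12.7 mm footprint and 26.3 mm tall. Slicing at Δz = 5.3 mm — 5 equal slices spanning the solid's height, so layer i sits at z = i·h/5 — gives 5 non-empty perimeters. Each is a 4-segment closed polygon; G0 lifts to the layer z and rapids to the start vertex, then G1 traces the edges.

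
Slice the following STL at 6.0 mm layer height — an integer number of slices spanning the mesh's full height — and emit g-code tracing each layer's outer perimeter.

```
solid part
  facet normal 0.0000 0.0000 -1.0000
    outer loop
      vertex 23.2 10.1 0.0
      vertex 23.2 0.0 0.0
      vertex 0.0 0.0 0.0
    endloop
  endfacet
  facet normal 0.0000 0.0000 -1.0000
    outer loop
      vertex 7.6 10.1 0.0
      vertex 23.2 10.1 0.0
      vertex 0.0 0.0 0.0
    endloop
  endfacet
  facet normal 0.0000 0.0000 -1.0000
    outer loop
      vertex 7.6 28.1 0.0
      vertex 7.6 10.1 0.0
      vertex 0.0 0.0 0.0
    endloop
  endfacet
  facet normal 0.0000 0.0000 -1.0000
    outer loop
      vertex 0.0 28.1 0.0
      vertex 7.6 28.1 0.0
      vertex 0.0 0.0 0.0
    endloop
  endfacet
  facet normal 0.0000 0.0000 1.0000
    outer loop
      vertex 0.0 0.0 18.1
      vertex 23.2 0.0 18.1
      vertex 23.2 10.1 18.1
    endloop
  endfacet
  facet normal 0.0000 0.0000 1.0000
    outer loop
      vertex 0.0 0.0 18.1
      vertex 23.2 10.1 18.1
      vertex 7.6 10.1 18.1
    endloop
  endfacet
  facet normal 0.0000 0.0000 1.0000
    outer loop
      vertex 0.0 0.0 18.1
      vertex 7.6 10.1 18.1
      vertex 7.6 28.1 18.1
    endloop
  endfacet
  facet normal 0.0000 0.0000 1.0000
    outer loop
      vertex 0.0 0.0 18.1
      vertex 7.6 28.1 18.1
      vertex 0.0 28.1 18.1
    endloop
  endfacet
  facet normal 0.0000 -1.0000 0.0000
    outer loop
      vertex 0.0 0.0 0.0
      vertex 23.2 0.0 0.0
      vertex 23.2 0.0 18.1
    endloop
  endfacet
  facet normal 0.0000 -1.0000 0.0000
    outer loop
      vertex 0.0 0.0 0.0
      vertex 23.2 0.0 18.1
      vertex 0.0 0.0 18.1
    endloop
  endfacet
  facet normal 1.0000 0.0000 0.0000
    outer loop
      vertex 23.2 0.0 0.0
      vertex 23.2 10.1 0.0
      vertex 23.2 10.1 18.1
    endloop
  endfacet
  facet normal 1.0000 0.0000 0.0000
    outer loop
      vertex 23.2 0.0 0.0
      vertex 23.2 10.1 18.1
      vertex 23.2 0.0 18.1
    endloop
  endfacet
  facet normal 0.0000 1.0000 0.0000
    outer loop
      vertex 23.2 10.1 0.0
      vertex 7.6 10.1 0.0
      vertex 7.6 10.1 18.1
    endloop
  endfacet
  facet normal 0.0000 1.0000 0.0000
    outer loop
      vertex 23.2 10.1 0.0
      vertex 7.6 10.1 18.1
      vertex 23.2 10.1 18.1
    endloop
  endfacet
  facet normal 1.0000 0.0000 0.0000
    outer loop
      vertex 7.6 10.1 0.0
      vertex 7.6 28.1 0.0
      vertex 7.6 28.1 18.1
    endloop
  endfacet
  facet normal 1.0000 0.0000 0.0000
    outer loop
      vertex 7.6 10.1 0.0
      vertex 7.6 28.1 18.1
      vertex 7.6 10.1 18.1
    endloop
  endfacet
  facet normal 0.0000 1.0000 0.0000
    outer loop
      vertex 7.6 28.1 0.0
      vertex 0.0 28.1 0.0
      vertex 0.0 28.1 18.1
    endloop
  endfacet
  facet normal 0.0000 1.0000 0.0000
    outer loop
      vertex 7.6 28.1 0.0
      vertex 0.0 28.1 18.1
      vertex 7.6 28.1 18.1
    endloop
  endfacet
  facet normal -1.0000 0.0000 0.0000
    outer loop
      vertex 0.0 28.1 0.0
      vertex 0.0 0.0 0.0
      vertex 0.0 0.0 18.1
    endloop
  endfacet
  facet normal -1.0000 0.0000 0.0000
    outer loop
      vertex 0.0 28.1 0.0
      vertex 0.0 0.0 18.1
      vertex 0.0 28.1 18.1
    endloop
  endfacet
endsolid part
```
; perimeter-only toolpath
G21 ; units = mm
G90 ; absolute positioning
G28 ; home
; layer 1
G0 Z6.0
G0 X0.0 Y0.0
G1 X23.2 Y0.0
G1 X23.2 Y10.1
G1 X7.6 Y10.1
G1 X7.6 Y28.1
G1 X0.0 Y28.1
G1 X0.0 Y0.0
; layer 2
G0 Z12.1
G0 X0.0 Y0.0
G1 X23.2 Y0.0
G1 X23.2 Y10.1
G1 X7.6 Y10.1
G1 X7.6 Y28.1
G1 X0.0 Y28.1
G1 X0.0 Y0.0
; layer 3
G0 Z18.1
G0 X0.0 Y0.0
G1 X23.2 Y0.0
G1 X23.2 Y10.1
G1 X7.6 Y10.1
G1 X7.6 Y28.1
G1 X0.0 Y28.1
G1 X0.0 Y0.0
M2 ; end

The solid is an L-shaped prism: outer 23.2 × 28.1 mm, arm thicknesses ≈ 10.1 mm (horizontal) and 7.6 mm (vertical), extruded 18.1 mm in z. Slicing at Δz = 6.0 mm — 3 equal slices spanning the solid's height, so layer i sits at z = i·h/3 — gives 3 non-empty perimeters. Each is a 6-segment closed polygon; G0 lifts to the layer z and rapids to the start vertex, then G1 traces the edges.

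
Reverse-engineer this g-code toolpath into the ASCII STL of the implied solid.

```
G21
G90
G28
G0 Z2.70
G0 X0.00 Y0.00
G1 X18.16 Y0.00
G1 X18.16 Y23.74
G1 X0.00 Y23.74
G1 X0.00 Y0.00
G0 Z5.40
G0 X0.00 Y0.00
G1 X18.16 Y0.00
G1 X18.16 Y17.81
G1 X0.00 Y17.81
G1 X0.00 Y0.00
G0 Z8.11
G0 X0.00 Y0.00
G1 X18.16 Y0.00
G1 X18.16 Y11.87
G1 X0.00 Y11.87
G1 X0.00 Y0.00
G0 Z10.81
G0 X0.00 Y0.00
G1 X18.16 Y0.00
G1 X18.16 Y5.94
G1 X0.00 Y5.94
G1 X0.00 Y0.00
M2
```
solid part
  facet normal 0.0000 0.0000 -1.0000
    outer loop
      vertex 18.16 29.68 0.00
      vertex 18.16 0.00 0.00
      vertex 0.00 0.00 0.00
    endloop
  endfacet
  facet normal 0.0000 0.0000 -1.0000
    outer loop
      vertex 0.00 29.68 0.00
      vertex 18.16 29.68 0.00
      vertex 0.00 0.00 0.00
    endloop
  endfacet
  facet normal 0.0000 -1.0000 0.0000
    outer loop
      vertex 0.00 0.00 0.00
      vertex 18.16 0.00 0.00
      vertex 18.16 0.00 13.51
    endloop
  endfacet
  facet normal 0.0000 -1.0000 0.0000
    outer loop
      vertex 0.00 0.00 0.00
      vertex 18.16 0.00 13.51
      vertex 0.00 0.00 13.51
    endloop
  endfacet
  facet normal 0.0000 0.4143 0.9101
    outer loop
      vertex 0.00 0.00 13.51
      vertex 18.16 0.00 13.51
      vertex 18.16 29.68 0.00
    endloop
  endfacet
  facet normal 0.0000 0.4143 0.9101
    outer loop
      vertex 0.00 0.00 13.51
      vertex 18.16 29.68 0.00
      vertex 0.00 29.68 0.00
    endloop
  endfacet
  facet normal -1.0000 0.0000 0.0000
    outer loop
      vertex 0.00 0.00 13.51
      vertex 0.00 29.68 0.00
      vertex 0.00 0.00 0.00
    endloop
  endfacet
  facet normal 1.0000 0.0000 0.0000
    outer loop
      vertex 18.16 0.00 0.00
      vertex 18.16 29.68 0.00
      vertex 18.16 0.00 13.51
    endloop
  endfacet
endsolid part

The G0 Z moves step by Δz≈2.70 mm. The G1 loops shrink linearly with z, so the solid tapers from its base footprint up to z≈13.5. Closing with a flat bottom cap and the tapered top and triangulating gives 8 facets — a wedge (ramp): 18.2 × 29.7 mm base, rising to 13.5 mm along the y=0 edge and sloping linearly to z=0 at y=29.7.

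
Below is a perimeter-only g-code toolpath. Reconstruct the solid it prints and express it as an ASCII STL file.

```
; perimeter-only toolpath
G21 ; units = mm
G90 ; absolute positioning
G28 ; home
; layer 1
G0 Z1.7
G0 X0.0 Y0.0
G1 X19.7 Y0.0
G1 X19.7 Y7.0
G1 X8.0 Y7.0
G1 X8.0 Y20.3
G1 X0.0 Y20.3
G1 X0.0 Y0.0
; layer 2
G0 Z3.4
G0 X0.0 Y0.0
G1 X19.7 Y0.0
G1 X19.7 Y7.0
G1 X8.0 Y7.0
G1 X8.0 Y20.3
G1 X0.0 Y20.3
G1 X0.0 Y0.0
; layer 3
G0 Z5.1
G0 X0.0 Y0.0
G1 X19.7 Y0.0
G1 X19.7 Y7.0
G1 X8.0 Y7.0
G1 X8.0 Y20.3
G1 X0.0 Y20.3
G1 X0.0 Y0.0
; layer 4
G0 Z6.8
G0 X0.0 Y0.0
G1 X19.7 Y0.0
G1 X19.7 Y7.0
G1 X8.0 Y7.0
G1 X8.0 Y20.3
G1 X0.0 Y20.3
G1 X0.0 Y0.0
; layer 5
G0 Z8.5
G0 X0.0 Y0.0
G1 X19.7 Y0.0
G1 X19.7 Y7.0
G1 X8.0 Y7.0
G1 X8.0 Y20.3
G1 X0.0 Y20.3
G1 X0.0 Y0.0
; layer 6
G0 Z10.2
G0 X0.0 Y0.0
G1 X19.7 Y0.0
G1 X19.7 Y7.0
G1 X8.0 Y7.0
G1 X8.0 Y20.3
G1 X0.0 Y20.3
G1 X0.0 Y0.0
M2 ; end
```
solid part
  facet normal 0.0000 0.0000 -1.0000
    outer loop
      vertex 19.7 7.0 0.0
      vertex 19.7 0.0 0.0
      vertex 0.0 0.0 0.0
    endloop
  endfacet
  facet normal 0.0000 0.0000 -1.0000
    outer loop
      vertex 8.0 7.0 0.0
      vertex 19.7 7.0 0.0
      vertex 0.0 0.0 0.0
    endloop
  endfacet
  facet normal 0.0000 0.0000 -1.0000
    outer loop
      vertex 8.0 20.3 0.0
      vertex 8.0 7.0 0.0
      vertex 0.0 0.0 0.0
    endloop
  endfacet
  facet normal 0.0000 0.0000 -1.0000
    outer loop
      vertex 0.0 20.3 0.0
      vertex 8.0 20.3 0.0
      vertex 0.0 0.0 0.0
    endloop
  endfacet
  facet normal 0.0000 0.0000 1.0000
    outer loop
      vertex 0.0 0.0 10.2
      vertex 19.7 0.0 10.2
      vertex 19.7 7.0 10.2
    endloop
  endfacet
  facet normal 0.0000 0.0000 1.0000
    outer loop
      vertex 0.0 0.0 10.2
      vertex 19.7 7.0 10.2
      vertex 8.0 7.0 10.2
    endloop
  endfacet
  facet normal 0.0000 0.0000 1.0000
    outer loop
      vertex 0.0 0.0 10.2
      vertex 8.0 7.0 10.2
      vertex 8.0 20.3 10.2
    endloop
  endfacet
  facet normal 0.0000 0.0000 1.0000
    outer loop
      vertex 0.0 0.0 10.2
      vertex 8.0 20.3 10.2
      vertex 0.0 20.3 10.2
    endloop
  endfacet
  facet normal 0.0000 -1.0000 0.0000
    outer loop
      vertex 0.0 0.0 0.0
      vertex 19.7 0.0 0.0
      vertex 19.7 0.0 10.2
    endloop
  endfacet
  facet normal 0.0000 -1.0000 0.0000
    outer loop
      vertex 0.0 0.0 0.0
      vertex 19.7 0.0 10.2
      vertex 0.0 0.0 10.2
    endloop
  endfacet
  facet normal 1.0000 0.0000 0.0000
    outer loop
      vertex 19.7 0.0 0.0
      vertex 19.7 7.0 0.0
      vertex 19.7 7.0 10.2
    endloop
  endfacet
  facet normal 1.0000 0.0000 0.0000
    outer loop
      vertex 19.7 0.0 0.0
      vertex 19.7 7.0 10.2
      vertex 19.7 0.0 10.2
    endloop
  endfacet
  facet normal 0.0000 1.0000 0.0000
    outer loop
      vertex 19.7 7.0 0.0
      vertex 8.0 7.0 0.0
      vertex 8.0 7.0 10.2
    endloop
  endfacet
  facet normal 0.0000 1.0000 0.0000
    outer loop
      vertex 19.7 7.0 0.0
      vertex 8.0 7.0 10.2
      vertex 19.7 7.0 10.2
    endloop
  endfacet
  facet normal 1.0000 0.0000 0.0000
    outer loop
      vertex 8.0 7.0 0.0
      vertex 8.0 20.3 0.0
      vertex 8.0 20.3 10.2
    endloop
  endfacet
  facet normal 1.0000 0.0000 0.0000
    outer loop
      vertex 8.0 7.0 0.0
      vertex 8.0 20.3 10.2
      vertex 8.0 7.0 10.2
    endloop
  endfacet
  facet normal 0.0000 1.0000 0.0000
    outer loop
      vertex 8.0 20.3 0.0
      vertex 0.0 20.3 0.0
      vertex 0.0 20.3 10.2
    endloop
  endfacet
  facet normal 0.0000 1.0000 0.0000
    outer loop
      vertex 8.0 20.3 0.0
      vertex 0.0 20.3 10.2
      vertex 8.0 20.3 10.2
    endloop
  endfacet
  facet normal -1.0000 0.0000 0.0000
    outer loop
      vertex 0.0 20.3 0.0
      vertex 0.0 0.0 0.0
      vertex 0.0 0.0 10.2
    endloop
  endfacet
  facet normal -1.0000 0.0000 0.0000
    outer loop
      vertex 0.0 20.3 0.0
      vertex 0.0 0.0 10.2
      vertex 0.0 20.3 10.2
    endloop
  endfacet
endsolid part

The G0 Z moves step by Δz≈1.7 mm. Every layer's G1 loop is the same polygon, so the solid is a straight extrusion of it from z=0 to z≈10.2. Closing with flat bottom and top caps and triangulating gives 20 facets — an L-shaped prism: outer 19.7 × 20.3 mm, arm thicknesses ≈ 7 mm (horizontal) and 8 mm (vertical), extruded 10.2 mm in z.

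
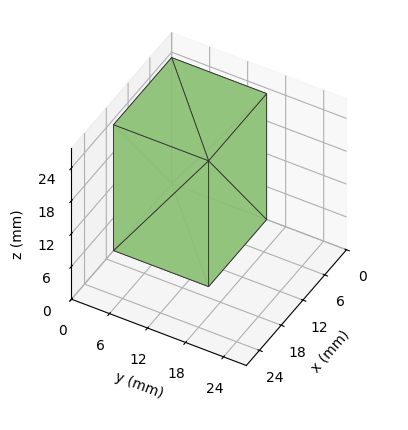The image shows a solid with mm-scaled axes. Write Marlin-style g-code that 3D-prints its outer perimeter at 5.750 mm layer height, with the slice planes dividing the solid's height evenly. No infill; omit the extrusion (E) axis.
Reading the render: the shape is a rectangular box, roughly 16 × 15 mm footprint and 23 mm tall (dimensions read to the nearest mm from the axis ticks). For the g-code, the solid's height is divided into equal slices at the stated Δz and each level perimeter traced with G1 moves after a G0 lift.

; perimeter-only toolpath
G21 ; units = mm
G90 ; absolute positioning
G28 ; home
; layer 1
G0 Z5.750
G0 X0.000 Y0.000
G1 X16.000 Y0.000
G1 X16.000 Y15.000
G1 X0.000 Y15.000
G1 X0.000 Y0.000
; layer 2
G0 Z11.500
G0 X0.000 Y0.000
G1 X16.000 Y0.000
G1 X16.000 Y15.000
G1 X0.000 Y15.000
G1 X0.000 Y0.000
; layer 3
G0 Z17.250
G0 X0.000 Y0.000
G1 X16.000 Y0.000
G1 X16.000 Y15.000
G1 X0.000 Y15.000
G1 X0.000 Y0.000
; layer 4
G0 Z23.000
G0 X0.000 Y0.000
G1 X16.000 Y0.000
G1 X16.000 Y15.000
G1 X0.000 Y15.000
G1 X0.000 Y0.000
M2 ; end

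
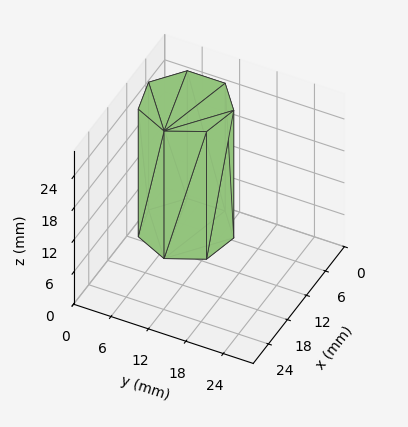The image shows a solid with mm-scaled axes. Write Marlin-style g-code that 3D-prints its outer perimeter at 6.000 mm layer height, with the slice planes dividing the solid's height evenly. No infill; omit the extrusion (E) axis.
Reading the render: the shape is a regular 7-sided prism (a cylinder approximated with 7 flat sides), circumscribed radius ≈ 7 mm, height ≈ 24 mm (dimensions read to the nearest mm from the axis ticks). For the g-code, the solid's height is divided into equal slices at the stated Δz and each level perimeter traced with G1 moves after a G0 lift.

; perimeter-only toolpath
G21 ; units = mm
G90 ; absolute positioning
G28 ; home
; layer 1
G0 Z6.000
G0 X14.000 Y7.000
G1 X11.364 Y12.473
G1 X5.442 Y13.824
G1 X0.693 Y10.037
G1 X0.693 Y3.963
G1 X5.442 Y0.176
G1 X11.364 Y1.527
G1 X14.000 Y7.000
; layer 2
G0 Z12.000
G0 X14.000 Y7.000
G1 X11.364 Y12.473
G1 X5.442 Y13.824
G1 X0.693 Y10.037
G1 X0.693 Y3.963
G1 X5.442 Y0.176
G1 X11.364 Y1.527
G1 X14.000 Y7.000
; layer 3
G0 Z18.000
G0 X14.000 Y7.000
G1 X11.364 Y12.473
G1 X5.442 Y13.824
G1 X0.693 Y10.037
G1 X0.693 Y3.963
G1 X5.442 Y0.176
G1 X11.364 Y1.527
G1 X14.000 Y7.000
; layer 4
G0 Z24.000
G0 X14.000 Y7.000
G1 X11.364 Y12.473
G1 X5.442 Y13.824
G1 X0.693 Y10.037
G1 X0.693 Y3.963
G1 X5.442 Y0.176
G1 X11.364 Y1.527
G1 X14.000 Y7.000
M2 ; end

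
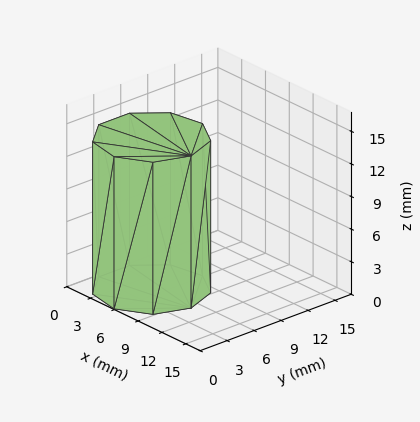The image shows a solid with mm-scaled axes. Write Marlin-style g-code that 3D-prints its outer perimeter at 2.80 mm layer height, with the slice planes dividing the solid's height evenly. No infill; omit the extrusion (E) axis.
Reading the render: the shape is a regular 9-sided prism (a cylinder approximated with 9 flat sides), circumscribed radius ≈ 5 mm, height ≈ 14 mm (dimensions read to the nearest mm from the axis ticks). For the g-code, the solid's height is divided into equal slices at the stated Δz and each level perimeter traced with G1 moves after a G0 lift.

; perimeter-only toolpath
G21 ; units = mm
G90 ; absolute positioning
G28 ; home
; layer 1
G0 Z2.80
G0 X10.00 Y5.00
G1 X8.83 Y8.21
G1 X5.87 Y9.92
G1 X2.50 Y9.33
G1 X0.30 Y6.71
G1 X0.30 Y3.29
G1 X2.50 Y0.67
G1 X5.87 Y0.08
G1 X8.83 Y1.79
G1 X10.00 Y5.00
; layer 2
G0 Z5.60
G0 X10.00 Y5.00
G1 X8.83 Y8.21
G1 X5.87 Y9.92
G1 X2.50 Y9.33
G1 X0.30 Y6.71
G1 X0.30 Y3.29
G1 X2.50 Y0.67
G1 X5.87 Y0.08
G1 X8.83 Y1.79
G1 X10.00 Y5.00
; layer 3
G0 Z8.40
G0 X10.00 Y5.00
G1 X8.83 Y8.21
G1 X5.87 Y9.92
G1 X2.50 Y9.33
G1 X0.30 Y6.71
G1 X0.30 Y3.29
G1 X2.50 Y0.67
G1 X5.87 Y0.08
G1 X8.83 Y1.79
G1 X10.00 Y5.00
; layer 4
G0 Z11.20
G0 X10.00 Y5.00
G1 X8.83 Y8.21
G1 X5.87 Y9.92
G1 X2.50 Y9.33
G1 X0.30 Y6.71
G1 X0.30 Y3.29
G1 X2.50 Y0.67
G1 X5.87 Y0.08
G1 X8.83 Y1.79
G1 X10.00 Y5.00
; layer 5
G0 Z14.00
G0 X10.00 Y5.00
G1 X8.83 Y8.21
G1 X5.87 Y9.92
G1 X2.50 Y9.33
G1 X0.30 Y6.71
G1 X0.30 Y3.29
G1 X2.50 Y0.67
G1 X5.87 Y0.08
G1 X8.83 Y1.79
G1 X10.00 Y5.00
M2 ; end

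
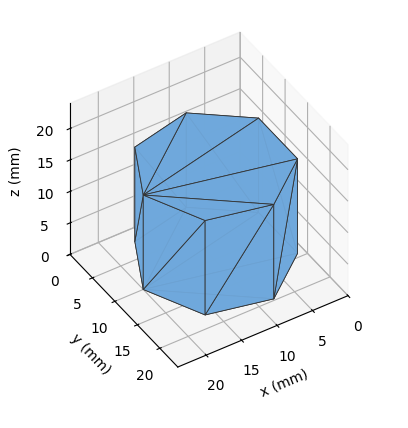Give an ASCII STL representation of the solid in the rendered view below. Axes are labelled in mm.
Reading the render: the shape is a regular 7-sided prism (a cylinder approximated with 7 flat sides), circumscribed radius ≈ 10 mm, height ≈ 15 mm (dimensions read to the nearest mm from the axis ticks). For the STL, each face is triangulated and given an outward normal.

solid part
  facet normal 0.0000 0.0000 -1.0000
    outer loop
      vertex 7.77 19.75 0.00
      vertex 16.23 17.82 0.00
      vertex 20.00 10.00 0.00
    endloop
  endfacet
  facet normal 0.0000 0.0000 -1.0000
    outer loop
      vertex 0.99 14.34 0.00
      vertex 7.77 19.75 0.00
      vertex 20.00 10.00 0.00
    endloop
  endfacet
  facet normal 0.0000 0.0000 -1.0000
    outer loop
      vertex 0.99 5.66 0.00
      vertex 0.99 14.34 0.00
      vertex 20.00 10.00 0.00
    endloop
  endfacet
  facet normal 0.0000 0.0000 -1.0000
    outer loop
      vertex 7.77 0.25 0.00
      vertex 0.99 5.66 0.00
      vertex 20.00 10.00 0.00
    endloop
  endfacet
  facet normal 0.0000 0.0000 -1.0000
    outer loop
      vertex 16.23 2.18 0.00
      vertex 7.77 0.25 0.00
      vertex 20.00 10.00 0.00
    endloop
  endfacet
  facet normal 0.0000 0.0000 1.0000
    outer loop
      vertex 20.00 10.00 15.00
      vertex 16.23 17.82 15.00
      vertex 7.77 19.75 15.00
    endloop
  endfacet
  facet normal 0.0000 0.0000 1.0000
    outer loop
      vertex 20.00 10.00 15.00
      vertex 7.77 19.75 15.00
      vertex 0.99 14.34 15.00
    endloop
  endfacet
  facet normal 0.0000 0.0000 1.0000
    outer loop
      vertex 20.00 10.00 15.00
      vertex 0.99 14.34 15.00
      vertex 0.99 5.66 15.00
    endloop
  endfacet
  facet normal 0.0000 0.0000 1.0000
    outer loop
      vertex 20.00 10.00 15.00
      vertex 0.99 5.66 15.00
      vertex 7.77 0.25 15.00
    endloop
  endfacet
  facet normal 0.0000 0.0000 1.0000
    outer loop
      vertex 20.00 10.00 15.00
      vertex 7.77 0.25 15.00
      vertex 16.23 2.18 15.00
    endloop
  endfacet
  facet normal 0.9008 0.4343 0.0000
    outer loop
      vertex 20.00 10.00 0.00
      vertex 16.23 17.82 0.00
      vertex 16.23 17.82 15.00
    endloop
  endfacet
  facet normal 0.9008 0.4343 0.0000
    outer loop
      vertex 20.00 10.00 0.00
      vertex 16.23 17.82 15.00
      vertex 20.00 10.00 15.00
    endloop
  endfacet
  facet normal 0.2224 0.9750 0.0000
    outer loop
      vertex 16.23 17.82 0.00
      vertex 7.77 19.75 0.00
      vertex 7.77 19.75 15.00
    endloop
  endfacet
  facet normal 0.2224 0.9750 0.0000
    outer loop
      vertex 16.23 17.82 0.00
      vertex 7.77 19.75 15.00
      vertex 16.23 17.82 15.00
    endloop
  endfacet
  facet normal -0.6237 0.7817 0.0000
    outer loop
      vertex 7.77 19.75 0.00
      vertex 0.99 14.34 0.00
      vertex 0.99 14.34 15.00
    endloop
  endfacet
  facet normal -0.6237 0.7817 0.0000
    outer loop
      vertex 7.77 19.75 0.00
      vertex 0.99 14.34 15.00
      vertex 7.77 19.75 15.00
    endloop
  endfacet
  facet normal -1.0000 0.0000 0.0000
    outer loop
      vertex 0.99 14.34 0.00
      vertex 0.99 5.66 0.00
      vertex 0.99 5.66 15.00
    endloop
  endfacet
  facet normal -1.0000 0.0000 0.0000
    outer loop
      vertex 0.99 14.34 0.00
      vertex 0.99 5.66 15.00
      vertex 0.99 14.34 15.00
    endloop
  endfacet
  facet normal -0.6237 -0.7817 0.0000
    outer loop
      vertex 0.99 5.66 0.00
      vertex 7.77 0.25 0.00
      vertex 7.77 0.25 15.00
    endloop
  endfacet
  facet normal -0.6237 -0.7817 0.0000
    outer loop
      vertex 0.99 5.66 0.00
      vertex 7.77 0.25 15.00
      vertex 0.99 5.66 15.00
    endloop
  endfacet
  facet normal 0.2224 -0.9750 0.0000
    outer loop
      vertex 7.77 0.25 0.00
      vertex 16.23 2.18 0.00
      vertex 16.23 2.18 15.00
    endloop
  endfacet
  facet normal 0.2224 -0.9750 0.0000
    outer loop
      vertex 7.77 0.25 0.00
      vertex 16.23 2.18 15.00
      vertex 7.77 0.25 15.00
    endloop
  endfacet
  facet normal 0.9008 -0.4343 0.0000
    outer loop
      vertex 16.23 2.18 0.00
      vertex 20.00 10.00 0.00
      vertex 20.00 10.00 15.00
    endloop
  endfacet
  facet normal 0.9008 -0.4343 0.0000
    outer loop
      vertex 16.23 2.18 0.00
      vertex 20.00 10.00 15.00
      vertex 16.23 2.18 15.00
    endloop
  endfacet
endsolid part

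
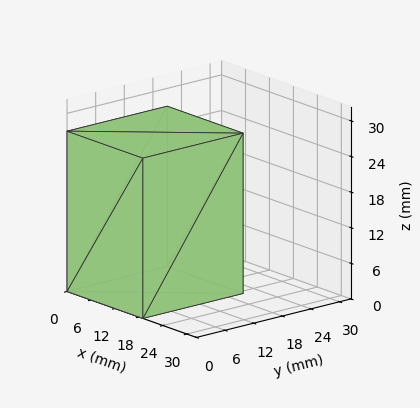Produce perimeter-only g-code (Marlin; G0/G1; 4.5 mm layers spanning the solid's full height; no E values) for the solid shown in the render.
Reading the render: the shape is a rectangular box, roughly 19 × 21 mm footprint and 27 mm tall (dimensions read to the nearest mm from the axis ticks). For the g-code, the solid's height is divided into equal slices at the stated Δz and each level perimeter traced with G1 moves after a G0 lift.

; perimeter-only toolpath
G21 ; units = mm
G90 ; absolute positioning
G28 ; home
; layer 1
G0 Z4.5
G0 X0.0 Y0.0
G1 X19.0 Y0.0
G1 X19.0 Y21.0
G1 X0.0 Y21.0
G1 X0.0 Y0.0
; layer 2
G0 Z9.0
G0 X0.0 Y0.0
G1 X19.0 Y0.0
G1 X19.0 Y21.0
G1 X0.0 Y21.0
G1 X0.0 Y0.0
; layer 3
G0 Z13.5
G0 X0.0 Y0.0
G1 X19.0 Y0.0
G1 X19.0 Y21.0
G1 X0.0 Y21.0
G1 X0.0 Y0.0
; layer 4
G0 Z18.0
G0 X0.0 Y0.0
G1 X19.0 Y0.0
G1 X19.0 Y21.0
G1 X0.0 Y21.0
G1 X0.0 Y0.0
; layer 5
G0 Z22.5
G0 X0.0 Y0.0
G1 X19.0 Y0.0
G1 X19.0 Y21.0
G1 X0.0 Y21.0
G1 X0.0 Y0.0
; layer 6
G0 Z27.0
G0 X0.0 Y0.0
G1 X19.0 Y0.0
G1 X19.0 Y21.0
G1 X0.0 Y21.0
G1 X0.0 Y0.0
M2 ; end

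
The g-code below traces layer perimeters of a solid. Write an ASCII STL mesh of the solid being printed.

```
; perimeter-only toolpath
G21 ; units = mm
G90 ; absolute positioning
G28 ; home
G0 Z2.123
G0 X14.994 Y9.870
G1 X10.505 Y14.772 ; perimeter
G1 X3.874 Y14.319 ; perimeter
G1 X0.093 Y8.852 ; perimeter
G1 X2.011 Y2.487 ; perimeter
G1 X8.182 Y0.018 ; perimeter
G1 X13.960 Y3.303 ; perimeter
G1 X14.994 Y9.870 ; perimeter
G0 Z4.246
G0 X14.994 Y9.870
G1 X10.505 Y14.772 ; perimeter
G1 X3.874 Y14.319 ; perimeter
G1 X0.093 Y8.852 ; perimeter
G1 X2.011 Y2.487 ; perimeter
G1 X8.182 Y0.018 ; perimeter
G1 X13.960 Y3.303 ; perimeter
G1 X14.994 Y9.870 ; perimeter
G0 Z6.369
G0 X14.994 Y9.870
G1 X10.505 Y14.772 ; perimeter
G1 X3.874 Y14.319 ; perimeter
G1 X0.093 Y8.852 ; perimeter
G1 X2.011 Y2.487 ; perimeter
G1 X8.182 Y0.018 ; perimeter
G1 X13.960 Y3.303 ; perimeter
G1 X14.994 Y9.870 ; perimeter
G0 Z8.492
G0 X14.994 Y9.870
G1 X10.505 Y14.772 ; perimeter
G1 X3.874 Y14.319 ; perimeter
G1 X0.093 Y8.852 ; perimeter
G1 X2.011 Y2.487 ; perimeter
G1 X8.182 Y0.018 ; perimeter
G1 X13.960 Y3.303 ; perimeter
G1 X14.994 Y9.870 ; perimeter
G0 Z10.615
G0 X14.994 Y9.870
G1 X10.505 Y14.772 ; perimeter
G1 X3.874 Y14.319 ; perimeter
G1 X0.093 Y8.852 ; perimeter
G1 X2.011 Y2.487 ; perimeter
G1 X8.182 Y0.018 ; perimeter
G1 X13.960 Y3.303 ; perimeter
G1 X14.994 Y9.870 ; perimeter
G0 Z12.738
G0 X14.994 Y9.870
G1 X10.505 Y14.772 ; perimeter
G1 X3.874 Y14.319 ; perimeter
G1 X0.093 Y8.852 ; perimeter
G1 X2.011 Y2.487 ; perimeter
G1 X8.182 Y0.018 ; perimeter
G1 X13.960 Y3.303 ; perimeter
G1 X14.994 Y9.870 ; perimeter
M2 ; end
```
solid part
  facet normal 0.0000 0.0000 -1.0000
    outer loop
      vertex 3.874 14.319 0.000
      vertex 10.505 14.772 0.000
      vertex 14.994 9.870 0.000
    endloop
  endfacet
  facet normal 0.0000 0.0000 -1.0000
    outer loop
      vertex 0.093 8.852 0.000
      vertex 3.874 14.319 0.000
      vertex 14.994 9.870 0.000
    endloop
  endfacet
  facet normal 0.0000 0.0000 -1.0000
    outer loop
      vertex 2.011 2.487 0.000
      vertex 0.093 8.852 0.000
      vertex 14.994 9.870 0.000
    endloop
  endfacet
  facet normal 0.0000 0.0000 -1.0000
    outer loop
      vertex 8.182 0.018 0.000
      vertex 2.011 2.487 0.000
      vertex 14.994 9.870 0.000
    endloop
  endfacet
  facet normal 0.0000 0.0000 -1.0000
    outer loop
      vertex 13.960 3.303 0.000
      vertex 8.182 0.018 0.000
      vertex 14.994 9.870 0.000
    endloop
  endfacet
  facet normal 0.0000 0.0000 1.0000
    outer loop
      vertex 14.994 9.870 12.738
      vertex 10.505 14.772 12.738
      vertex 3.874 14.319 12.738
    endloop
  endfacet
  facet normal 0.0000 0.0000 1.0000
    outer loop
      vertex 14.994 9.870 12.738
      vertex 3.874 14.319 12.738
      vertex 0.093 8.852 12.738
    endloop
  endfacet
  facet normal 0.0000 0.0000 1.0000
    outer loop
      vertex 14.994 9.870 12.738
      vertex 0.093 8.852 12.738
      vertex 2.011 2.487 12.738
    endloop
  endfacet
  facet normal 0.0000 0.0000 1.0000
    outer loop
      vertex 14.994 9.870 12.738
      vertex 2.011 2.487 12.738
      vertex 8.182 0.018 12.738
    endloop
  endfacet
  facet normal 0.0000 0.0000 1.0000
    outer loop
      vertex 14.994 9.870 12.738
      vertex 8.182 0.018 12.738
      vertex 13.960 3.303 12.738
    endloop
  endfacet
  facet normal 0.7375 0.6754 0.0000
    outer loop
      vertex 14.994 9.870 0.000
      vertex 10.505 14.772 0.000
      vertex 10.505 14.772 12.738
    endloop
  endfacet
  facet normal 0.7375 0.6754 0.0000
    outer loop
      vertex 14.994 9.870 0.000
      vertex 10.505 14.772 12.738
      vertex 14.994 9.870 12.738
    endloop
  endfacet
  facet normal -0.0682 0.9977 0.0000
    outer loop
      vertex 10.505 14.772 0.000
      vertex 3.874 14.319 0.000
      vertex 3.874 14.319 12.738
    endloop
  endfacet
  facet normal -0.0682 0.9977 0.0000
    outer loop
      vertex 10.505 14.772 0.000
      vertex 3.874 14.319 12.738
      vertex 10.505 14.772 12.738
    endloop
  endfacet
  facet normal -0.8225 0.5688 0.0000
    outer loop
      vertex 3.874 14.319 0.000
      vertex 0.093 8.852 0.000
      vertex 0.093 8.852 12.738
    endloop
  endfacet
  facet normal -0.8225 0.5688 0.0000
    outer loop
      vertex 3.874 14.319 0.000
      vertex 0.093 8.852 12.738
      vertex 3.874 14.319 12.738
    endloop
  endfacet
  facet normal -0.9575 -0.2885 0.0000
    outer loop
      vertex 0.093 8.852 0.000
      vertex 2.011 2.487 0.000
      vertex 2.011 2.487 12.738
    endloop
  endfacet
  facet normal -0.9575 -0.2885 0.0000
    outer loop
      vertex 0.093 8.852 0.000
      vertex 2.011 2.487 12.738
      vertex 0.093 8.852 12.738
    endloop
  endfacet
  facet normal -0.3715 -0.9284 0.0000
    outer loop
      vertex 2.011 2.487 0.000
      vertex 8.182 0.018 0.000
      vertex 8.182 0.018 12.738
    endloop
  endfacet
  facet normal -0.3715 -0.9284 0.0000
    outer loop
      vertex 2.011 2.487 0.000
      vertex 8.182 0.018 12.738
      vertex 2.011 2.487 12.738
    endloop
  endfacet
  facet normal 0.4942 -0.8693 0.0000
    outer loop
      vertex 8.182 0.018 0.000
      vertex 13.960 3.303 0.000
      vertex 13.960 3.303 12.738
    endloop
  endfacet
  facet normal 0.4942 -0.8693 0.0000
    outer loop
      vertex 8.182 0.018 0.000
      vertex 13.960 3.303 12.738
      vertex 8.182 0.018 12.738
    endloop
  endfacet
  facet normal 0.9878 -0.1555 0.0000
    outer loop
      vertex 13.960 3.303 0.000
      vertex 14.994 9.870 0.000
      vertex 14.994 9.870 12.738
    endloop
  endfacet
  facet normal 0.9878 -0.1555 0.0000
    outer loop
      vertex 13.960 3.303 0.000
      vertex 14.994 9.870 12.738
      vertex 13.960 3.303 12.738
    endloop
  endfacet
endsolid part

The G0 Z moves step by Δz≈2.123 mm. Every layer's G1 loop is the same polygon, so the solid is a straight extrusion of it from z=0 to z≈12.7. Closing with flat bottom and top caps and triangulating gives 24 facets — a regular 7-sided prism (a cylinder approximated with 7 flat sides), circumscribed radius ≈ 7.66 mm, height ≈ 12.7 mm.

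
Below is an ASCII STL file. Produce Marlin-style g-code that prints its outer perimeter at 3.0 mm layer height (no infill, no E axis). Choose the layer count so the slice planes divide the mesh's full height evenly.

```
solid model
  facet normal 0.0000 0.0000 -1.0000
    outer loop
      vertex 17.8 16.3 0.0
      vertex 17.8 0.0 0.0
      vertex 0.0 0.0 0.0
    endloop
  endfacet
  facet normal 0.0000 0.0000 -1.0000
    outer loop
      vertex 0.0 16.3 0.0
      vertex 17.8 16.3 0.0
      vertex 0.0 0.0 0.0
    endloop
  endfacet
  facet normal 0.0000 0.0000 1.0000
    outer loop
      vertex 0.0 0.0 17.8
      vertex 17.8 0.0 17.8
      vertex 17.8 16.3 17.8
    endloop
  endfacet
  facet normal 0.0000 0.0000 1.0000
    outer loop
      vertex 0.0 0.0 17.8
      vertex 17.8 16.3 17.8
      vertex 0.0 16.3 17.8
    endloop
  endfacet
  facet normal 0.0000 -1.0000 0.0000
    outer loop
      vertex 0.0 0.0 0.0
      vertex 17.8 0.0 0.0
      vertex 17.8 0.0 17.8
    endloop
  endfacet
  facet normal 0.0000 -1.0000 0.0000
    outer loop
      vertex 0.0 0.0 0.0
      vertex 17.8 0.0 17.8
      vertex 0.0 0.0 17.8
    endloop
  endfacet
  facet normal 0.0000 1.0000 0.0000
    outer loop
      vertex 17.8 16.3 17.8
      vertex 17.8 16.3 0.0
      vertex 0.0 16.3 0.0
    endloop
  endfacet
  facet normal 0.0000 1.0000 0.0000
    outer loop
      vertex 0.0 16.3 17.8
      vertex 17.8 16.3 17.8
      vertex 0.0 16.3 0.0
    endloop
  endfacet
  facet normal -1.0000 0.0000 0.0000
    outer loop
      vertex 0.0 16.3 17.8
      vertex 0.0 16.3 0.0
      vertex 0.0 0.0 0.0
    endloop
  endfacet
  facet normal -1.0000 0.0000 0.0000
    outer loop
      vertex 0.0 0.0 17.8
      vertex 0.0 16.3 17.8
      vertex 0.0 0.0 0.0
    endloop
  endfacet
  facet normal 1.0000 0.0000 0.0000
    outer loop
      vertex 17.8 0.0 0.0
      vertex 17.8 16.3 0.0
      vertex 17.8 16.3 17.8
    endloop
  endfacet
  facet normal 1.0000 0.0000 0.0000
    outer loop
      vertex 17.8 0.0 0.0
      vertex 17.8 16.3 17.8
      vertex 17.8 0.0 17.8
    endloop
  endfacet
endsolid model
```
; perimeter-only toolpath
G21 ; units = mm
G90 ; absolute positioning
G28 ; home
; layer 1
G0 Z3.0
G0 X0.0 Y0.0
G1 X17.8 Y0.0
G1 X17.8 Y16.3
G1 X0.0 Y16.3
G1 X0.0 Y0.0
; layer 2
G0 Z5.9
G0 X0.0 Y0.0
G1 X17.8 Y0.0
G1 X17.8 Y16.3
G1 X0.0 Y16.3
G1 X0.0 Y0.0
; layer 3
G0 Z8.9
G0 X0.0 Y0.0
G1 X17.8 Y0.0
G1 X17.8 Y16.3
G1 X0.0 Y16.3
G1 X0.0 Y0.0
; layer 4
G0 Z11.9
G0 X0.0 Y0.0
G1 X17.8 Y0.0
G1 X17.8 Y16.3
G1 X0.0 Y16.3
G1 X0.0 Y0.0
; layer 5
G0 Z14.8
G0 X0.0 Y0.0
G1 X17.8 Y0.0
G1 X17.8 Y16.3
G1 X0.0 Y16.3
G1 X0.0 Y0.0
; layer 6
G0 Z17.8
G0 X0.0 Y0.0
G1 X17.8 Y0.0
G1 X17.8 Y16.3
G1 X0.0 Y16.3
G1 X0.0 Y0.0
M2 ; end

The solid is a rectangular box, roughly 17.8 × 16.3 mm footprint and 17.8 mm tall. Slicing at Δz = 3.0 mm — 6 equal slices spanning the solid's height, so layer i sits at z = i·h/6 — gives 6 non-empty perimeters. Each is a 4-segment closed polygon; G0 lifts to the layer z and rapids to the start vertex, then G1 traces the edges.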